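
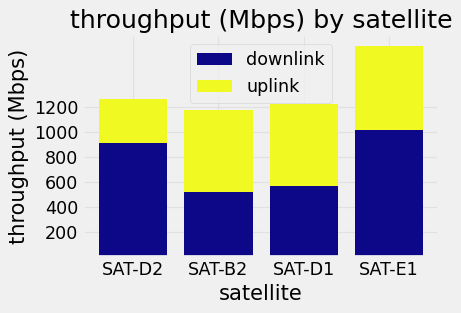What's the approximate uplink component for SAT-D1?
≈ 600

uplink top ≈ 1200, bottom ≈ 600; segment ≈ 600.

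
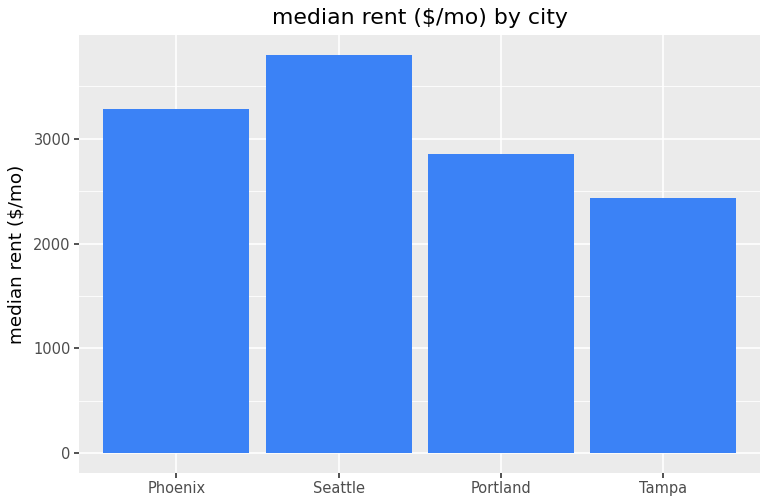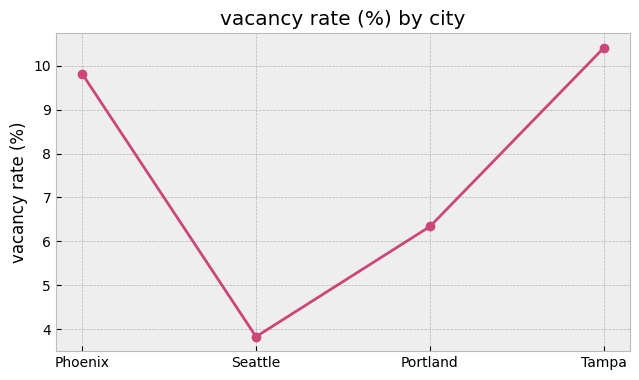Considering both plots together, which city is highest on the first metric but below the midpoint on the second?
Chart 2 median vacancy rate (%) ≈ 8; below-median cities: Seattle, Portland. Among those, Seattle has the highest median rent ($/mo) (≈ 4000).

Seattle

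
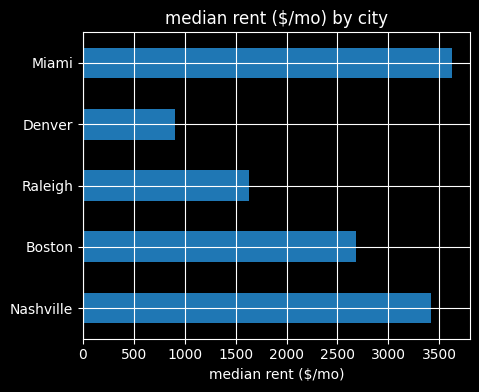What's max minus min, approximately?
≈ 2500

Max Miami ≈ 3500, min Denver ≈ 1000; range ≈ 2500.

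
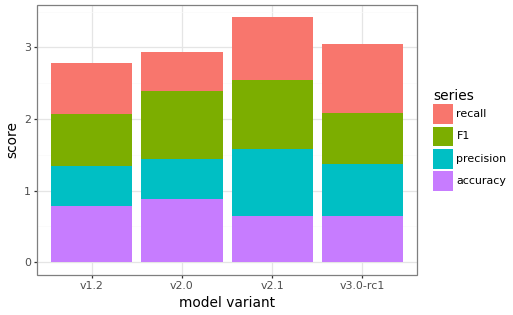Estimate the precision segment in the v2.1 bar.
precision top ≈ 1.5, bottom ≈ 0.5; segment ≈ 1.0.

≈ 1.0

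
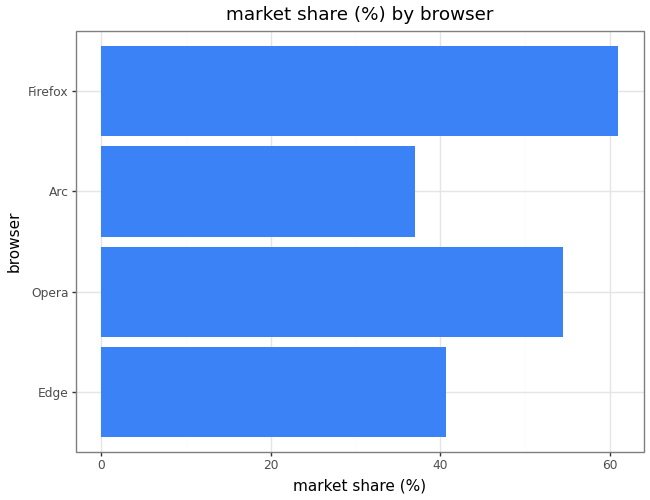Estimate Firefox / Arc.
Firefox ≈ 60, Arc ≈ 40; 60/40 ≈ 1.5.

≈ 1.5×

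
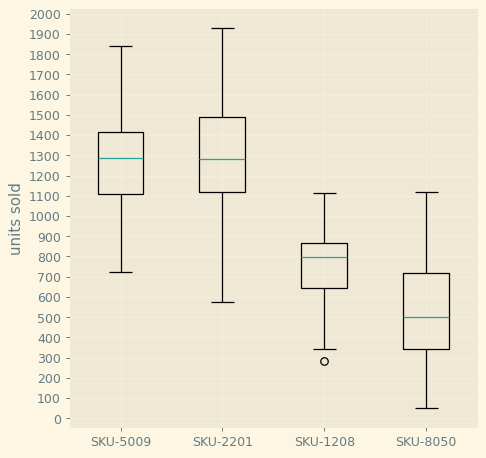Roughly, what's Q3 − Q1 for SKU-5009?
Q3 ≈ 1400, Q1 ≈ 1100; IQR ≈ 300.

≈ 300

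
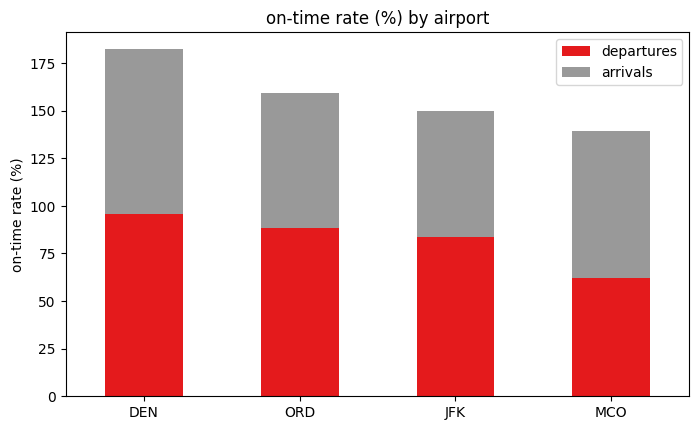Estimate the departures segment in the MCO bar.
≈ 60

departures top ≈ 60, bottom ≈ 0; segment ≈ 60.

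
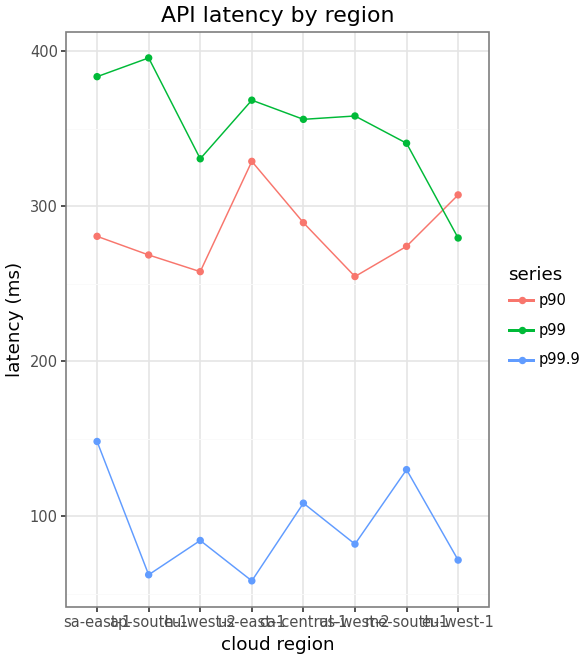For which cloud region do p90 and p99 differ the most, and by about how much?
ap-south-1: p90 ≈ 250, p99 ≈ 400 → gap ≈ 150. Next-largest (us-west-2) is only ≈ 100.

ap-south-1, ≈ 150 ms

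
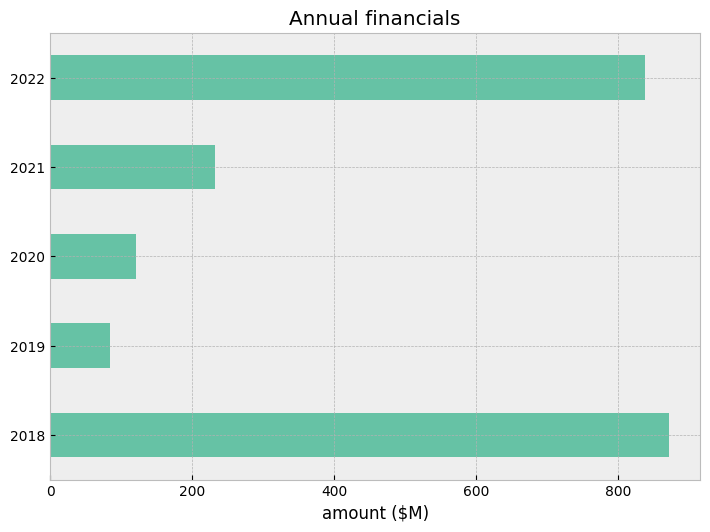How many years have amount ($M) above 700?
Above 700: 2018, 2022.

2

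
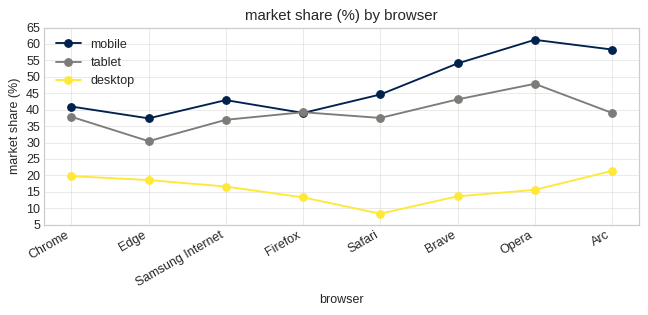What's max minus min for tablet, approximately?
Max Opera ≈ 50, min Edge ≈ 30; range ≈ 20.

≈ 20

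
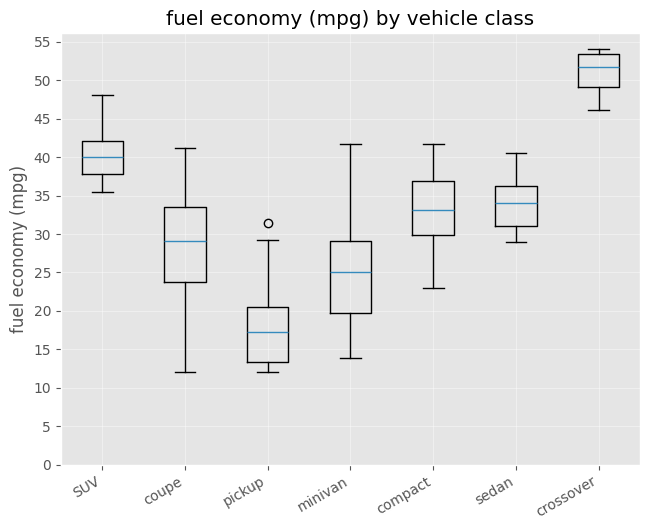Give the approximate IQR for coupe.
Q3 ≈ 35, Q1 ≈ 25; IQR ≈ 10.

≈ 10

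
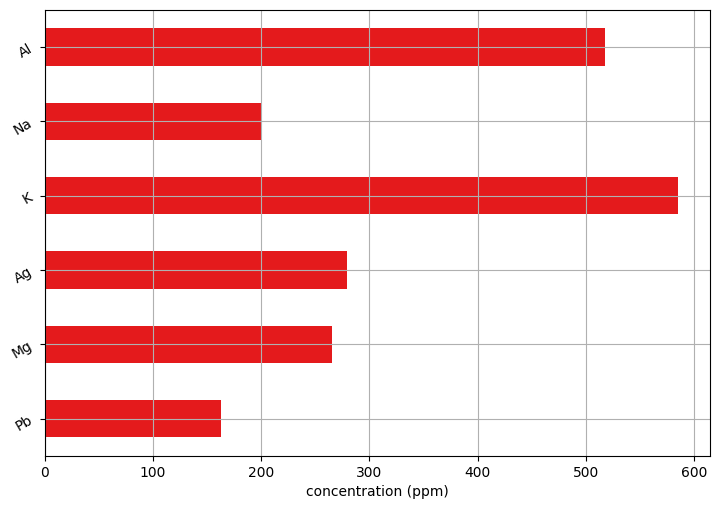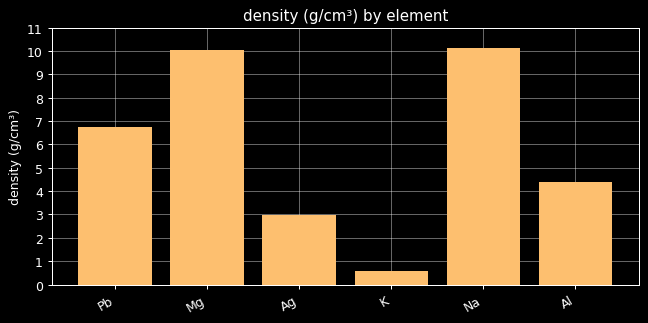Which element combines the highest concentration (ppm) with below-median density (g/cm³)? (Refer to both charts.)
Chart 2 median density (g/cm³) ≈ 6; below-median elements: Ag, K, Al. Among those, K has the highest concentration (ppm) (≈ 600).

K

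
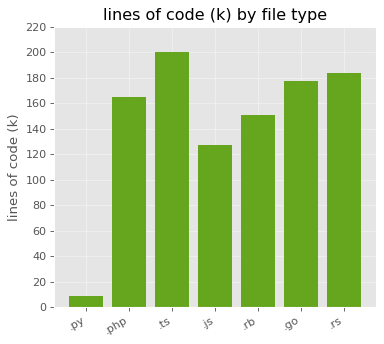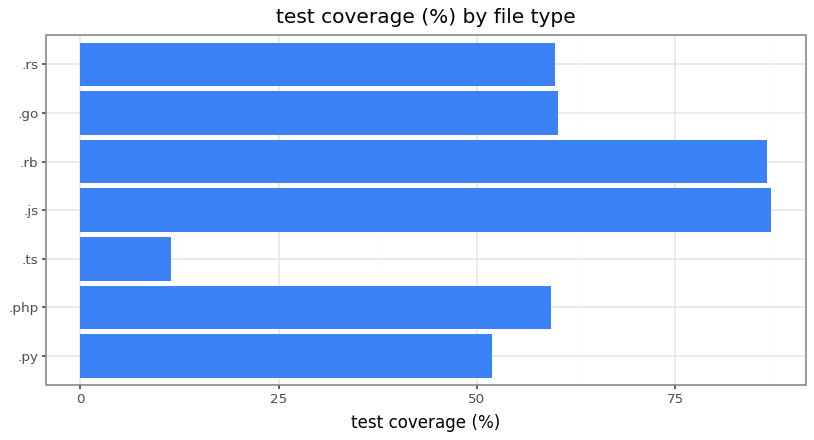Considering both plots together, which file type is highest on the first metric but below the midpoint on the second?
Chart 2 median test coverage (%) ≈ 60; below-median file types: .py, .php, .ts. Among those, .ts has the highest lines of code (k) (≈ 200).

.ts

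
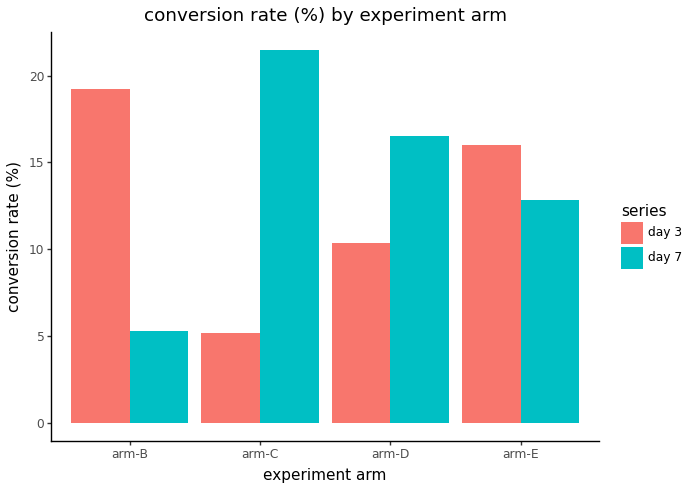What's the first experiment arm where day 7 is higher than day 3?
arm-B: day 7 ≈ 6 vs day 3 ≈ 20 (not yet); arm-C: day 7 ≈ 22 vs day 3 ≈ 6 (first crossover).

arm-C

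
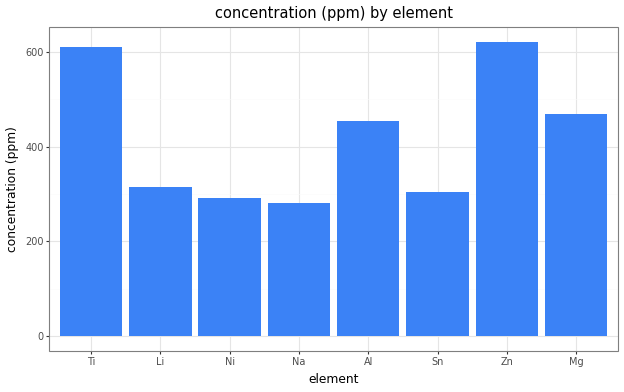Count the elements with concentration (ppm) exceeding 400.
4

Above 400: Ti, Al, Zn, Mg.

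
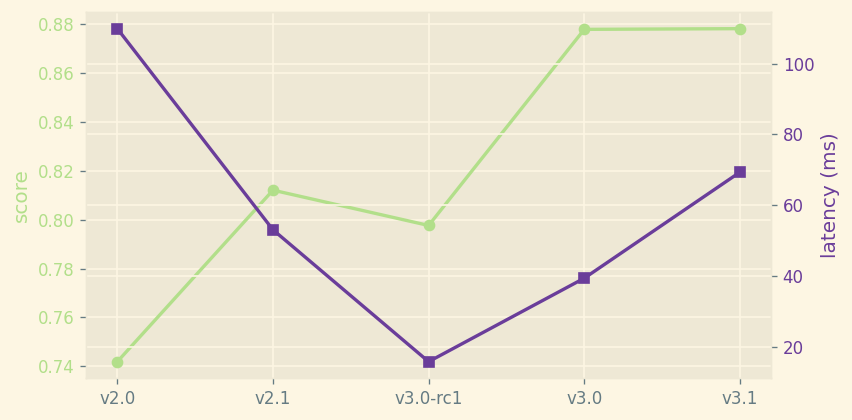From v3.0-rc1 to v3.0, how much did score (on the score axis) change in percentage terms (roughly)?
≈ +10%

v3.0-rc1 ≈ 0.80, v3.0 ≈ 0.88; (0.88 − 0.80) / 0.80 ≈ +10%.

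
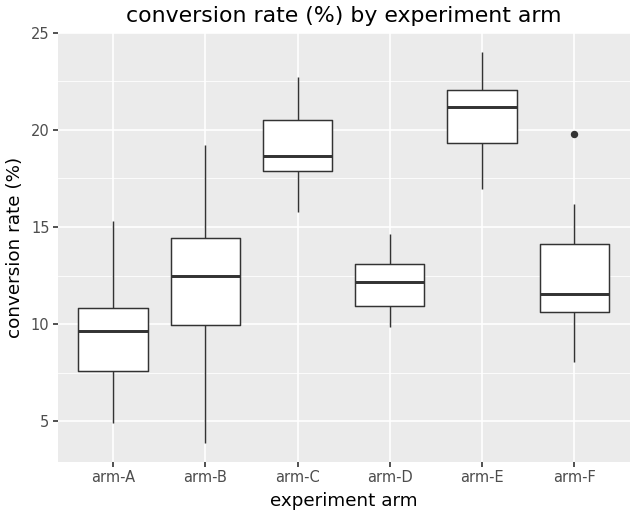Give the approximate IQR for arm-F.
≈ 4

Q3 ≈ 14, Q1 ≈ 10; IQR ≈ 4.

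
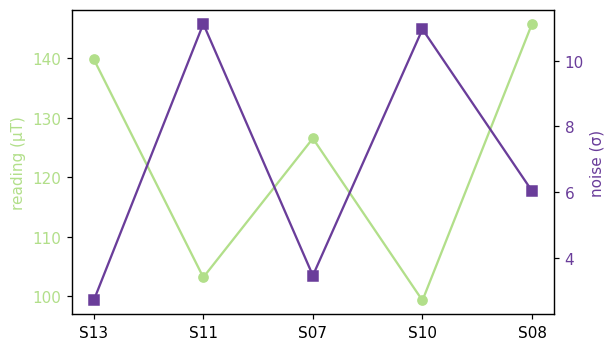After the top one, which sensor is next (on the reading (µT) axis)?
S13

Top 3 (on the reading (µT) axis): S08 ≈ 145, S13 ≈ 140, S07 ≈ 125.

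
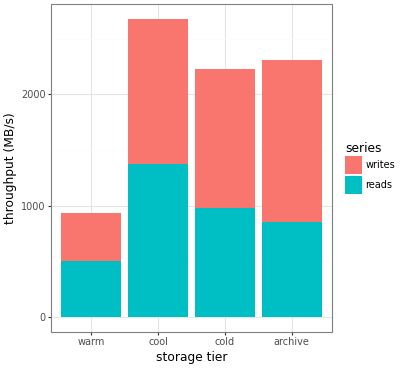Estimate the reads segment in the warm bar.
reads top ≈ 500, bottom ≈ 0; segment ≈ 500.

≈ 500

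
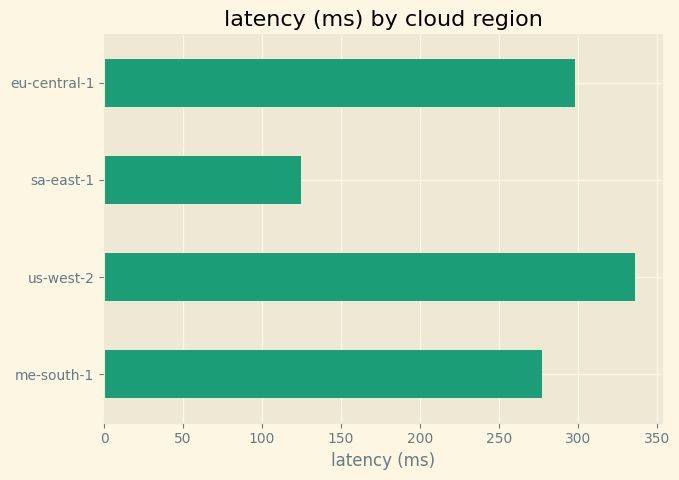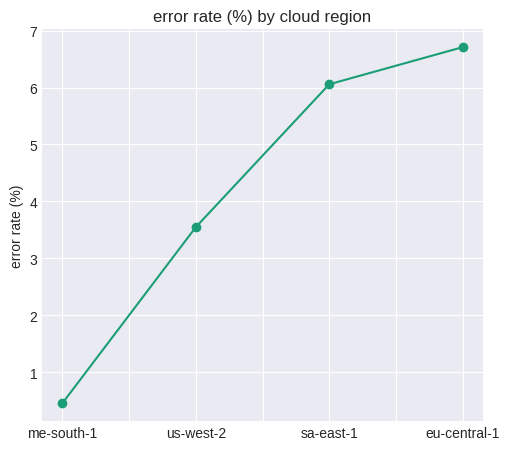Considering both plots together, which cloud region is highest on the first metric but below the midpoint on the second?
Chart 2 median error rate (%) ≈ 5; below-median cloud regions: me-south-1, us-west-2. Among those, us-west-2 has the highest latency (ms) (≈ 350).

us-west-2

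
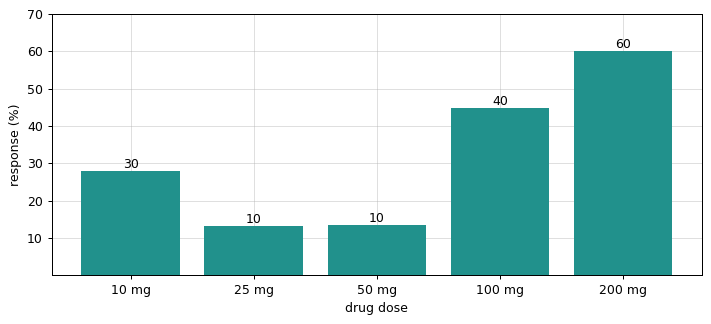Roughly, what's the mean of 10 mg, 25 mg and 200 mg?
≈ 33

(30 + 10 + 60) / 3 ≈ 33.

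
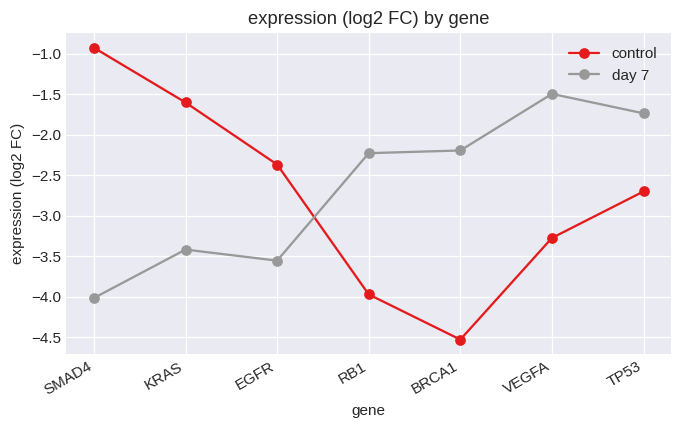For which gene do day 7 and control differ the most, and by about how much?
SMAD4, ≈ 3.0 log2 FC

SMAD4: day 7 ≈ -4.0, control ≈ -1.0 → gap ≈ 3.0. Next-largest (BRCA1) is only ≈ 2.5.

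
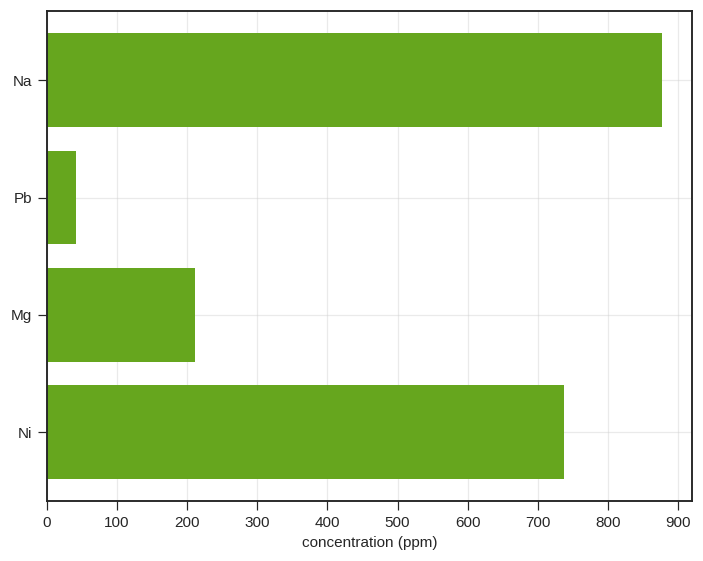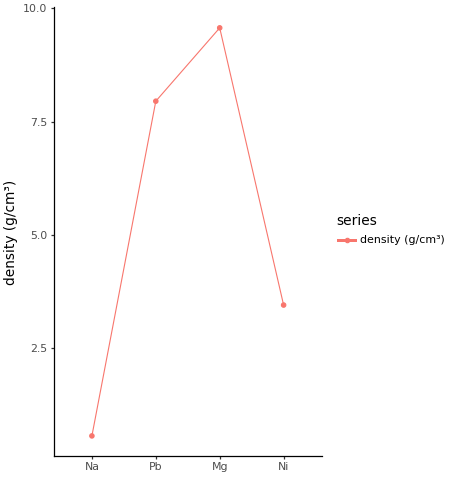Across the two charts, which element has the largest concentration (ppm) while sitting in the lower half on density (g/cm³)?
Chart 2 median density (g/cm³) ≈ 6; below-median elements: Na, Ni. Among those, Na has the highest concentration (ppm) (≈ 900).

Na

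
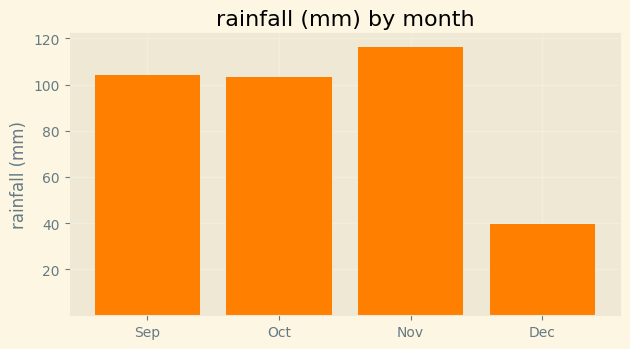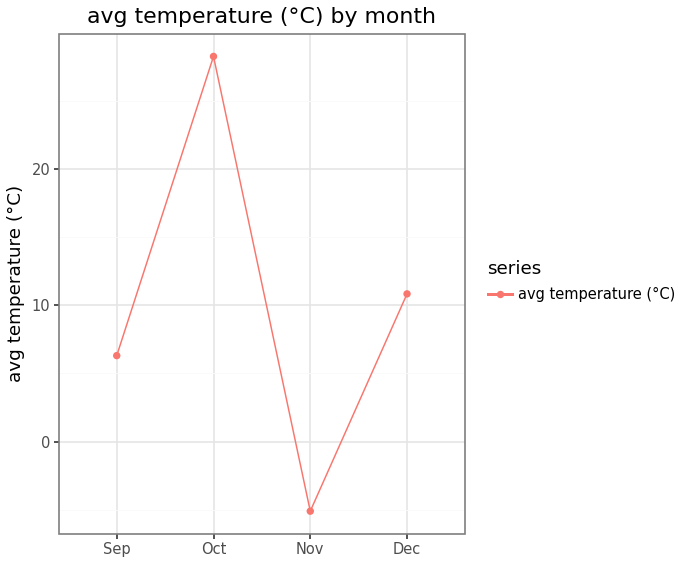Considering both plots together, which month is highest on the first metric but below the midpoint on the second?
Chart 2 median avg temperature (°C) ≈ 10; below-median months: Sep, Nov. Among those, Nov has the highest rainfall (mm) (≈ 120).

Nov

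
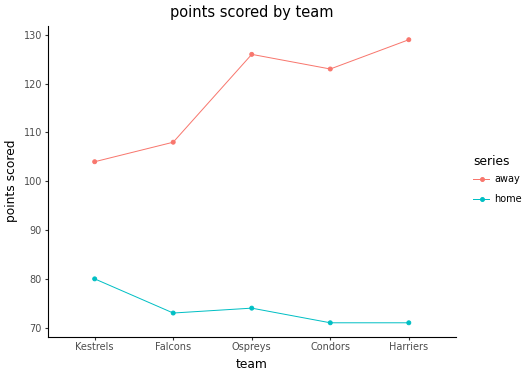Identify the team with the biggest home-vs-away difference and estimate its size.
Harriers, ≈ 60

Harriers: home ≈ 70, away ≈ 130 → gap ≈ 60. Next-largest (Condors) is only ≈ 55.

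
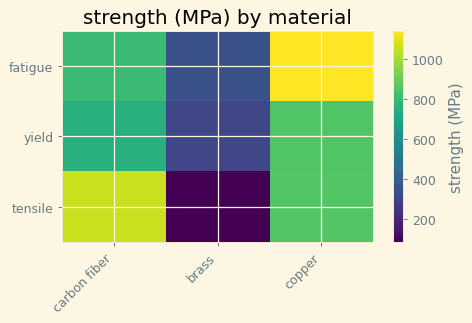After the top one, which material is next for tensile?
copper

Top 3 for tensile: carbon fiber ≈ 1100, copper ≈ 900, brass ≈ 100.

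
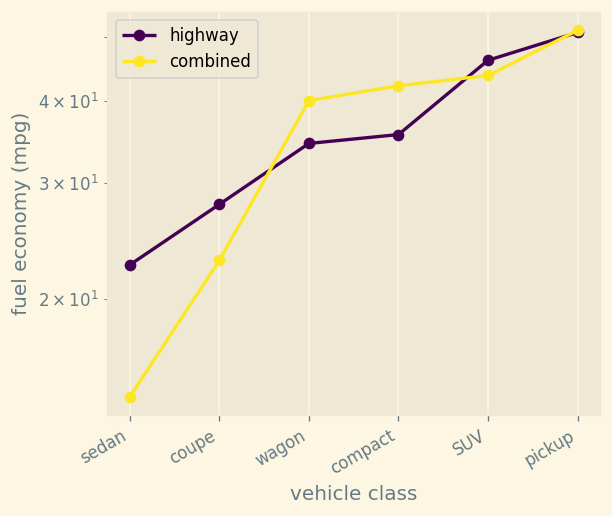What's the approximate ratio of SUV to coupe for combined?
SUV ≈ 45, coupe ≈ 25; 45/25 ≈ 1.8.

≈ 1.8×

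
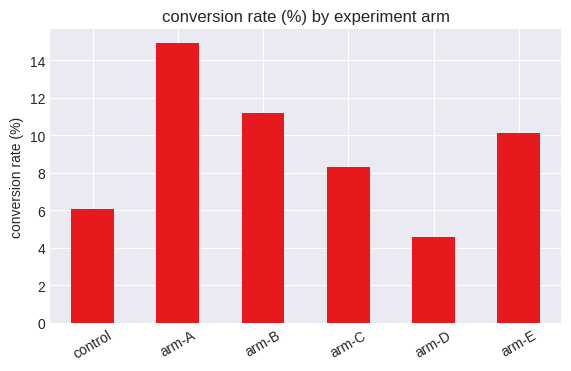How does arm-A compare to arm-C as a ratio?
arm-A ≈ 14, arm-C ≈ 8; 14/8 ≈ 1.75.

≈ 1.75×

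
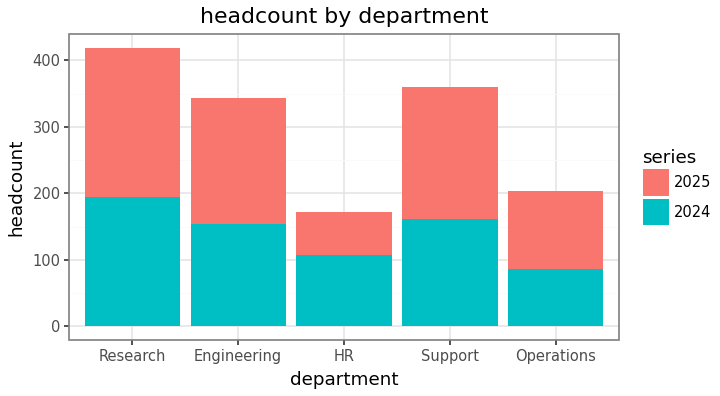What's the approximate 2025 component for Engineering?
2025 top ≈ 350, bottom ≈ 150; segment ≈ 200.

≈ 200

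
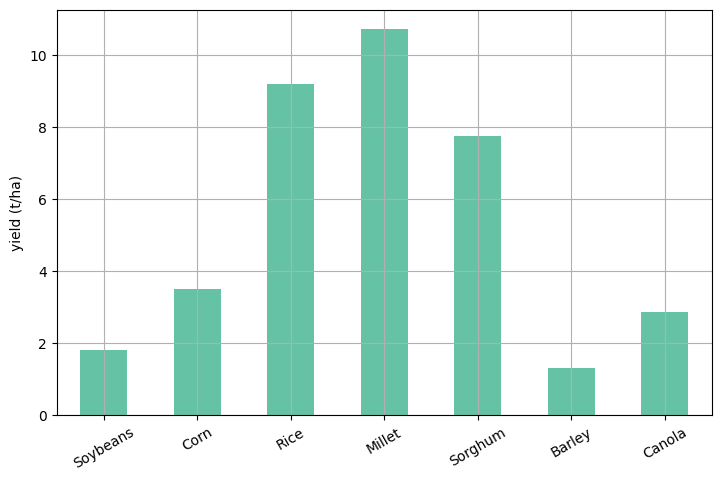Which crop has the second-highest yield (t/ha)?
Top 3: Millet ≈ 11, Rice ≈ 9, Sorghum ≈ 8.

Rice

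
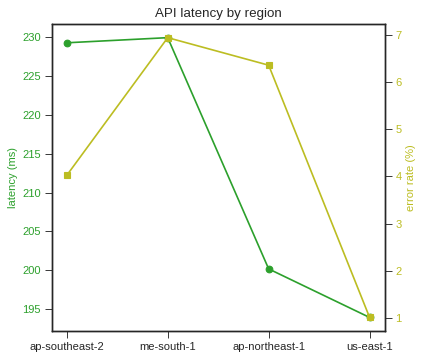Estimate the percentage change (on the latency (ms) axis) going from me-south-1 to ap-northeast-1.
≈ -13%

me-south-1 ≈ 230, ap-northeast-1 ≈ 200; (200 − 230) / 230 ≈ -13%.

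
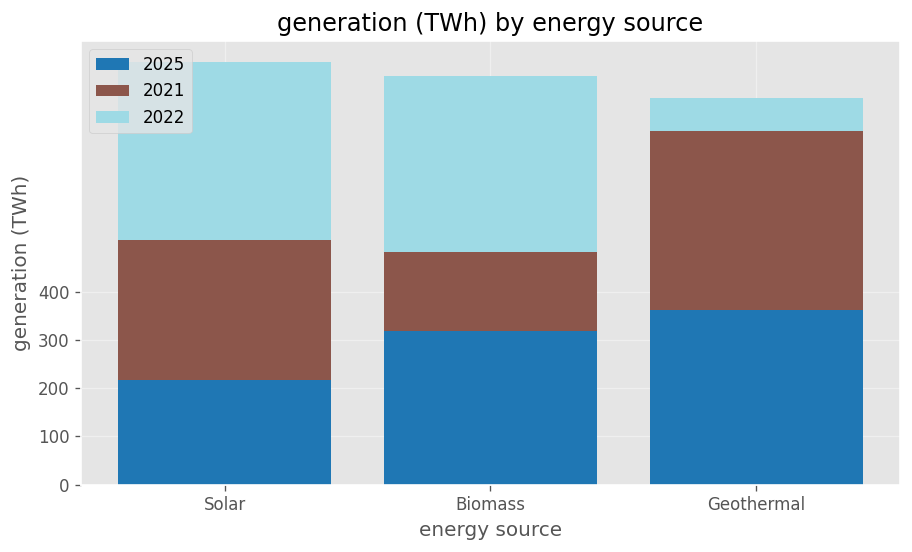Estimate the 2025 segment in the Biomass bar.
2025 top ≈ 300, bottom ≈ 0; segment ≈ 300.

≈ 300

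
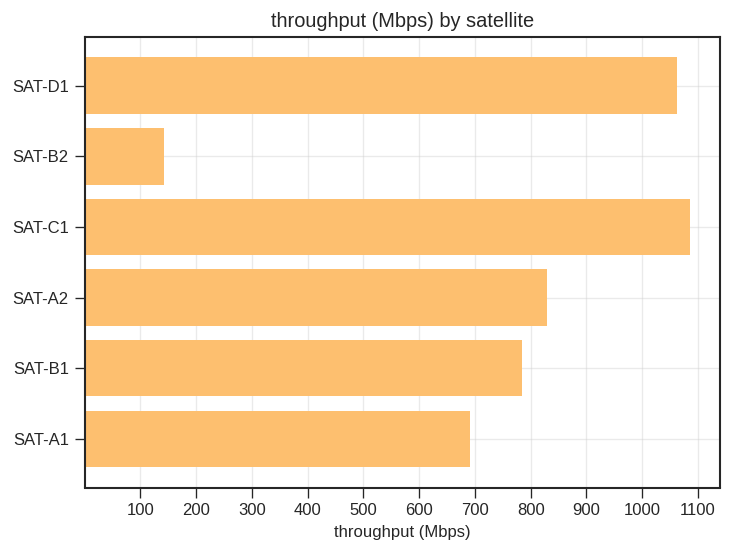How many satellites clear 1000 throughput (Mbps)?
2

Above 1000: SAT-D1, SAT-C1.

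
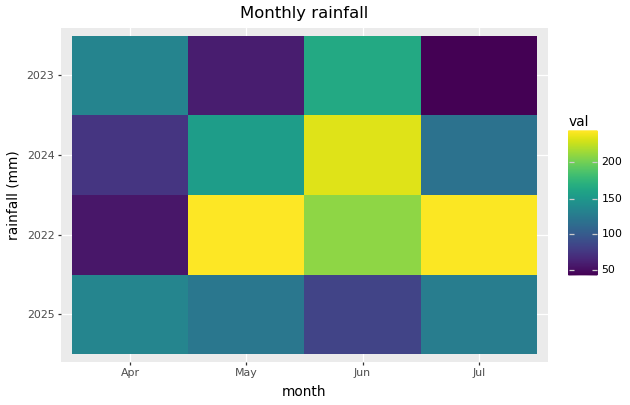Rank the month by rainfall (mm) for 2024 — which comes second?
May

Top 3 for 2024: Jun ≈ 240, May ≈ 160, Jul ≈ 120.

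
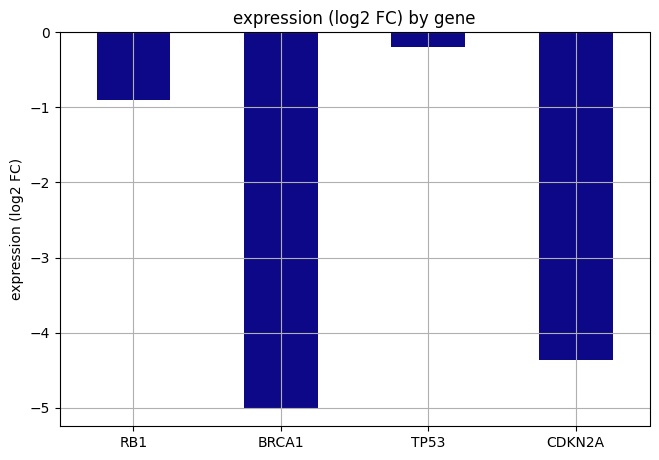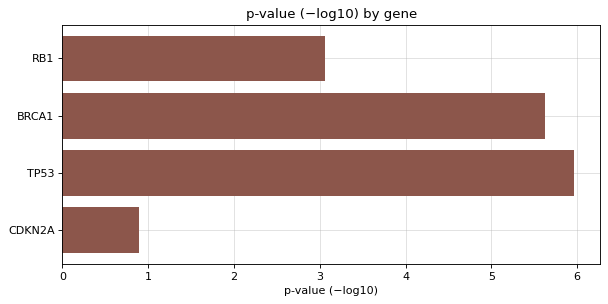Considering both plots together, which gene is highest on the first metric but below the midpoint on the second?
RB1

Chart 2 median p-value (−log10) ≈ 4; below-median genes: RB1, CDKN2A. Among those, RB1 has the highest expression (log2 FC) (≈ -1).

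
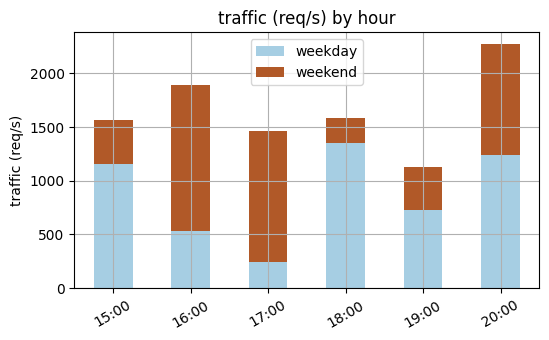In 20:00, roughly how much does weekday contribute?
weekday top ≈ 1200, bottom ≈ 0; segment ≈ 1200.

≈ 1200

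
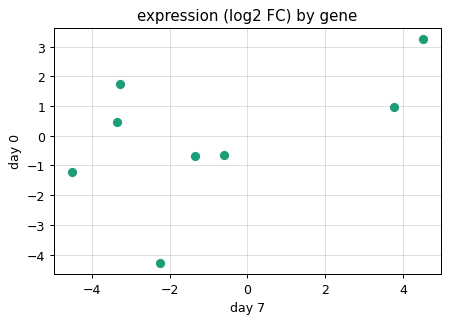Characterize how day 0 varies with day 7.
Points are positively correlated; moderate (|r| ≈ 0.5).

positive, moderate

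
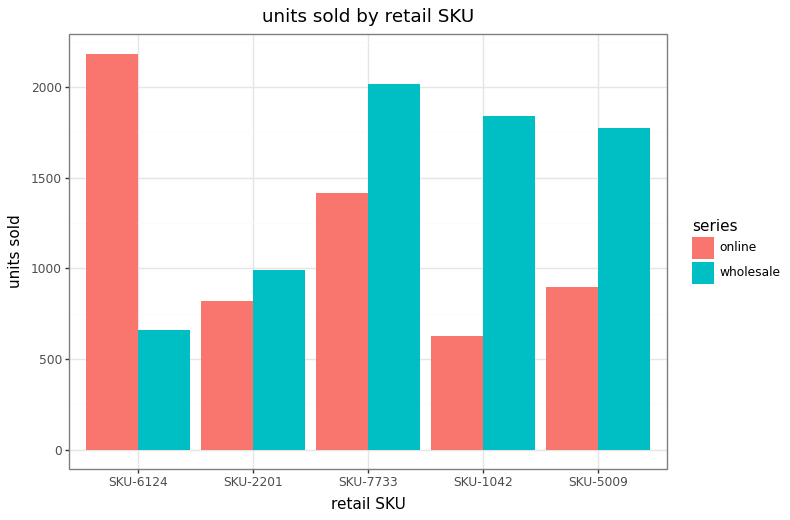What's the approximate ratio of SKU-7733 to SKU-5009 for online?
SKU-7733 ≈ 1400, SKU-5009 ≈ 800; 1400/800 ≈ 1.75.

≈ 1.75×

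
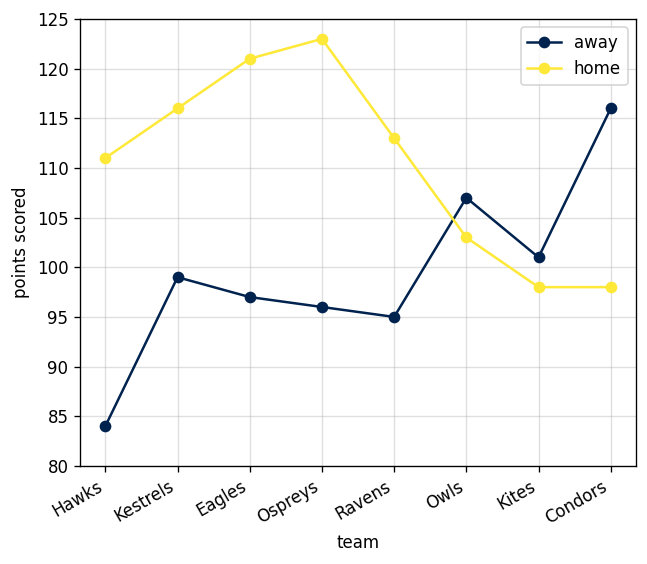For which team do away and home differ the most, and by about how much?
Ospreys: away ≈ 95, home ≈ 125 → gap ≈ 30. Next-largest (Hawks) is only ≈ 25.

Ospreys, ≈ 30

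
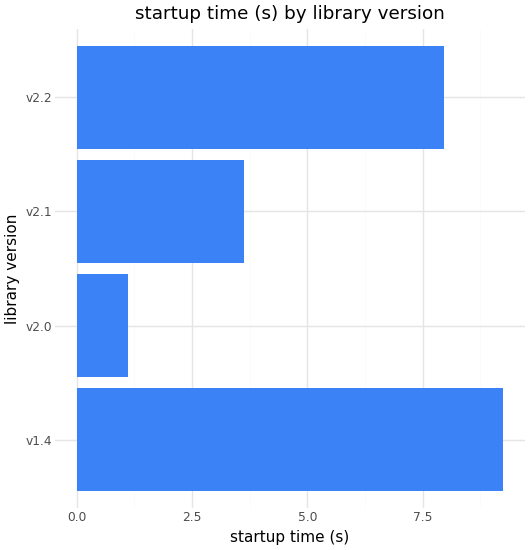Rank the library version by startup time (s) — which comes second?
Top 3: v1.4 ≈ 9, v2.2 ≈ 8, v2.1 ≈ 4.

v2.2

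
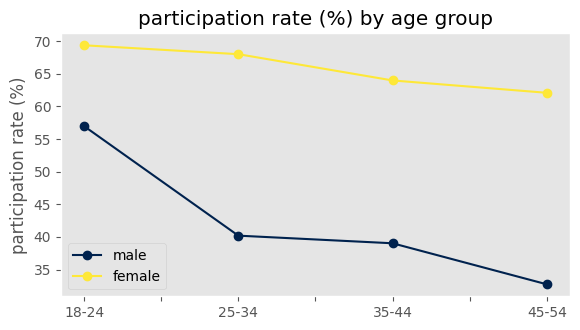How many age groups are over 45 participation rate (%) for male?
1

Above 45: 18-24.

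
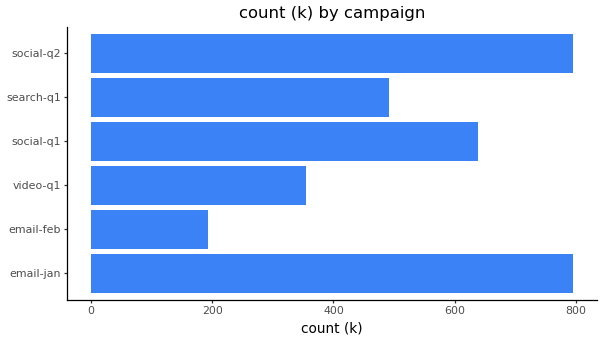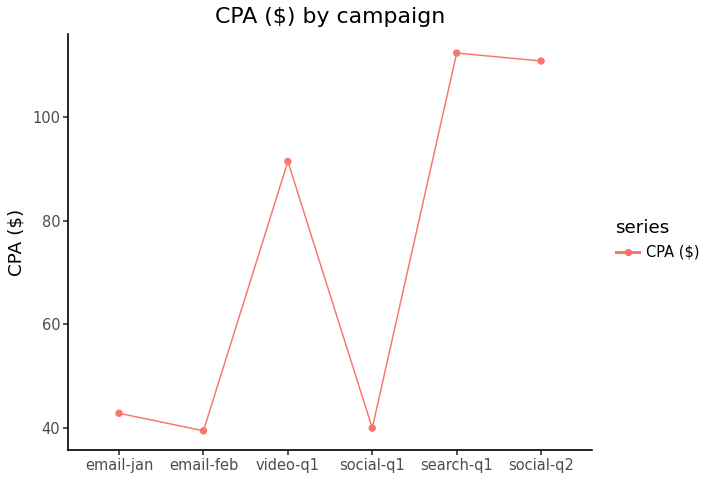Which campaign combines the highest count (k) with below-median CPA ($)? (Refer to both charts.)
email-jan

Chart 2 median CPA ($) ≈ 60; below-median campaigns: email-jan, email-feb, social-q1. Among those, email-jan has the highest count (k) (≈ 800).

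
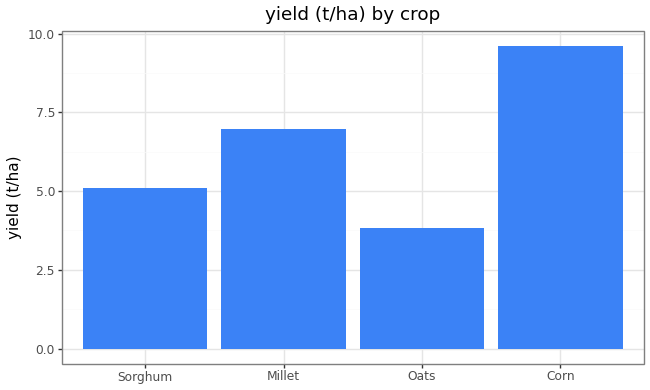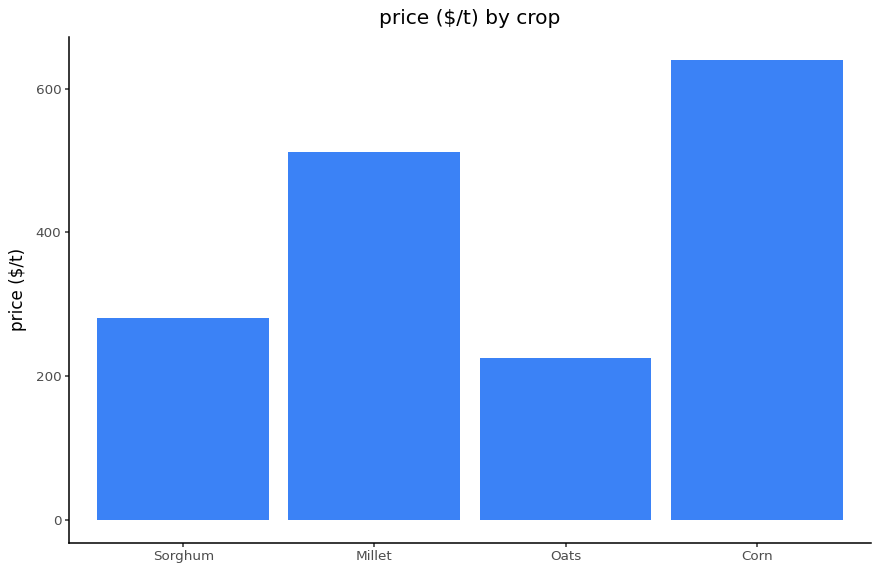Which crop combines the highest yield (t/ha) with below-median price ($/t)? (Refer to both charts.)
Chart 2 median price ($/t) ≈ 400; below-median crops: Sorghum, Oats. Among those, Sorghum has the highest yield (t/ha) (≈ 5).

Sorghum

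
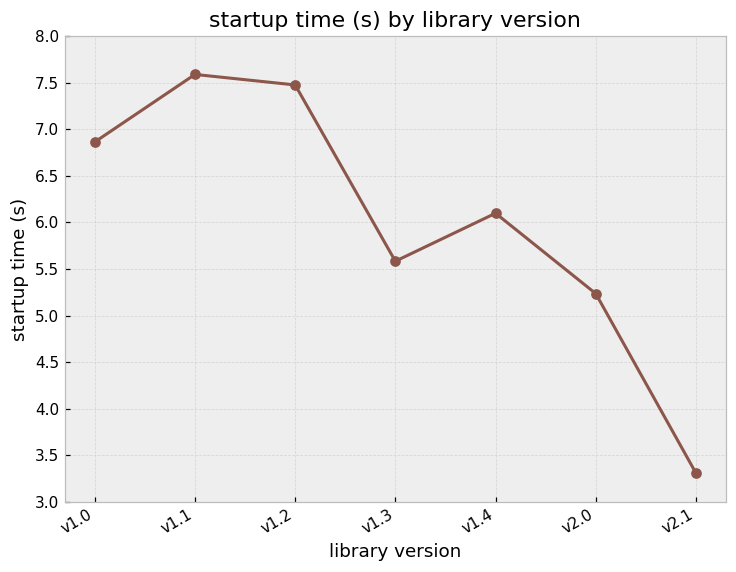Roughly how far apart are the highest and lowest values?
≈ 4.0

Max v1.1 ≈ 7.5, min v2.1 ≈ 3.5; range ≈ 4.0.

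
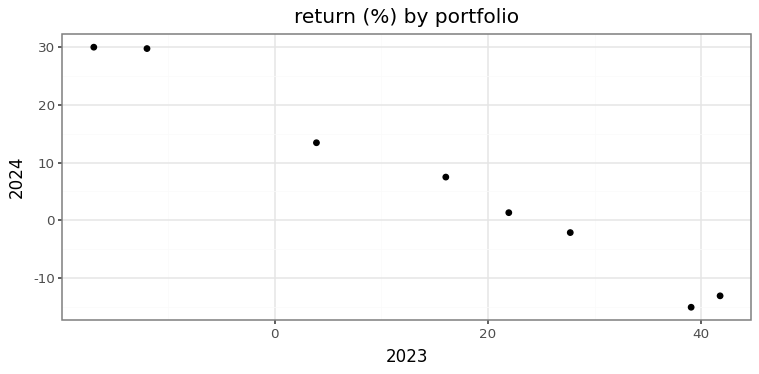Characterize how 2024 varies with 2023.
negative, strong

Points are negatively correlated; strong (|r| ≈ 1.0).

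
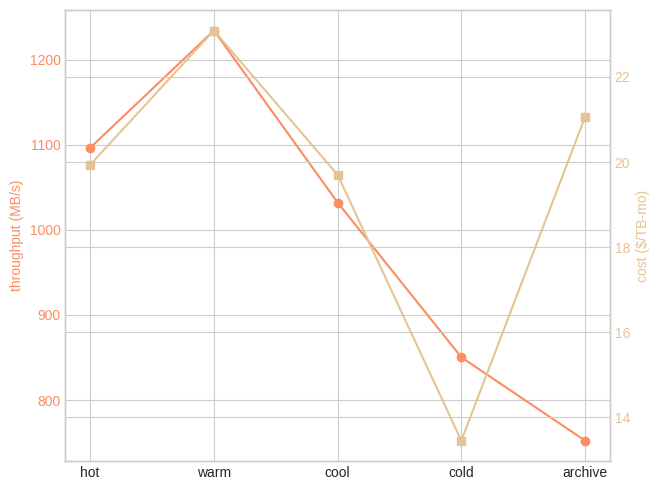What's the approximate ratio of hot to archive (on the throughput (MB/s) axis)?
hot ≈ 1100, archive ≈ 750; 1100/750 ≈ 1.47.

≈ 1.47×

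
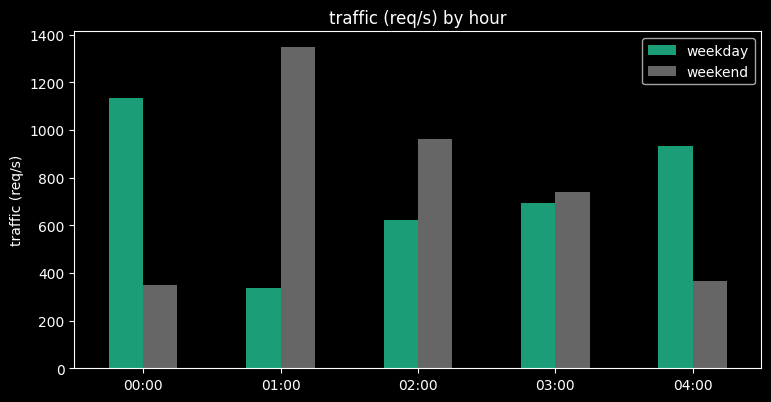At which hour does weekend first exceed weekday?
00:00: weekend ≈ 400 vs weekday ≈ 1200 (not yet); 01:00: weekend ≈ 1400 vs weekday ≈ 400 (first crossover).

01:00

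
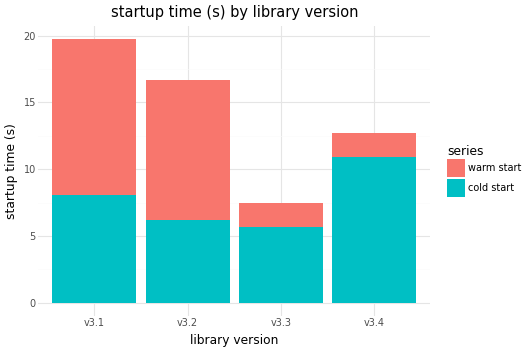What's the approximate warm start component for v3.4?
warm start top ≈ 12, bottom ≈ 10; segment ≈ 2.

≈ 2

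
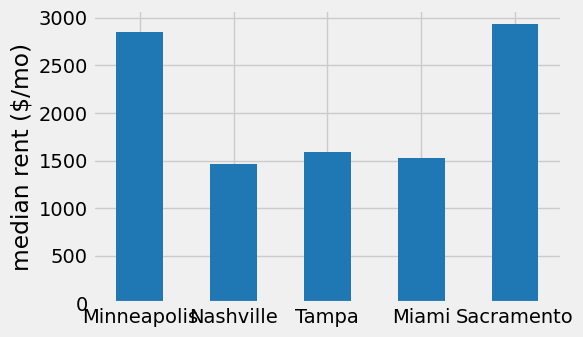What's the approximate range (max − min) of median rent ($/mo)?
Max Sacramento ≈ 3000, min Nashville ≈ 1500; range ≈ 1500.

≈ 1500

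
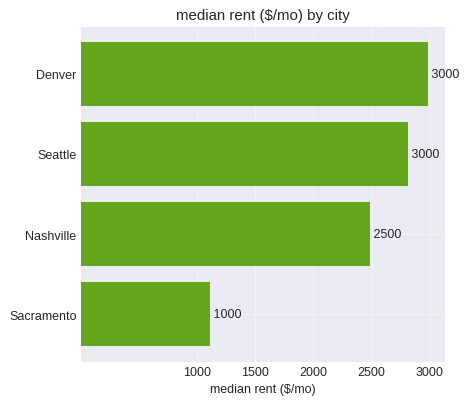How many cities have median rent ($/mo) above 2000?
3

Above 2000: Denver, Seattle, Nashville.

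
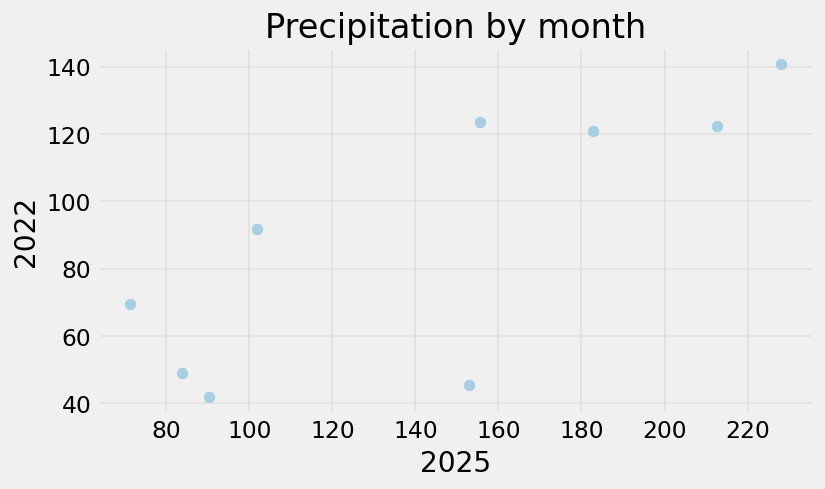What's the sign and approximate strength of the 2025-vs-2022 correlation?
Points are positively correlated; strong (|r| ≈ 0.8).

positive, strong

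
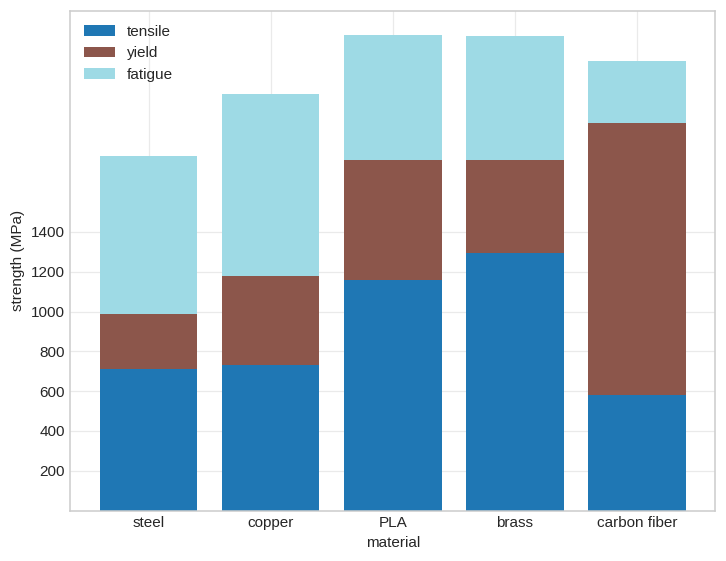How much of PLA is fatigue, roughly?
fatigue top ≈ 2400, bottom ≈ 1800; segment ≈ 600.

≈ 600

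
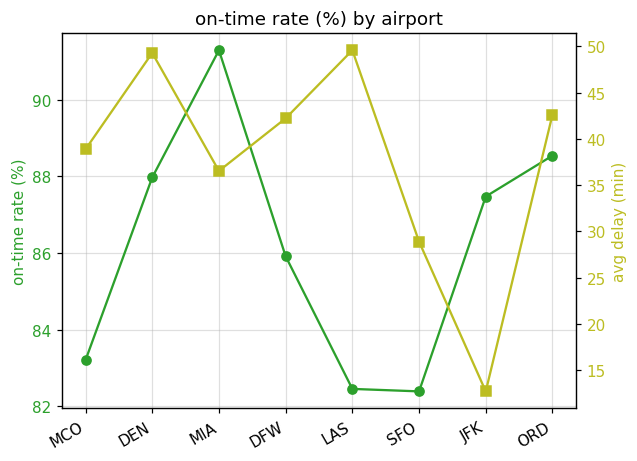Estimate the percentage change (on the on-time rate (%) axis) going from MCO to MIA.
MCO ≈ 83, MIA ≈ 91; (91 − 83) / 83 ≈ +9.6%.

≈ +9.6%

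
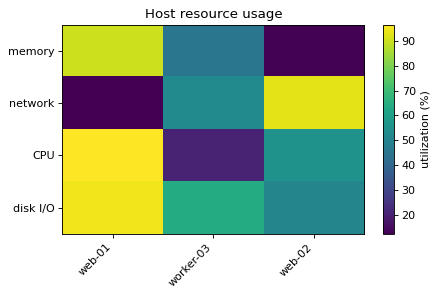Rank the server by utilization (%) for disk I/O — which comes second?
Top 3 for disk I/O: web-01 ≈ 90, worker-03 ≈ 60, web-02 ≈ 50.

worker-03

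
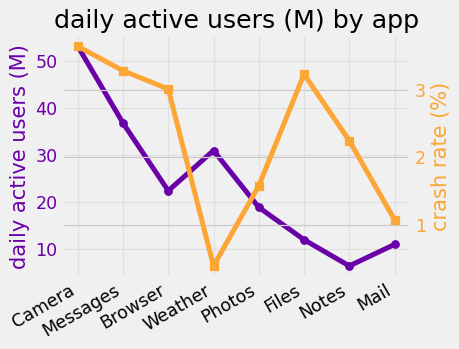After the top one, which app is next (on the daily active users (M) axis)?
Messages

Top 3 (on the daily active users (M) axis): Camera ≈ 55, Messages ≈ 35, Weather ≈ 30.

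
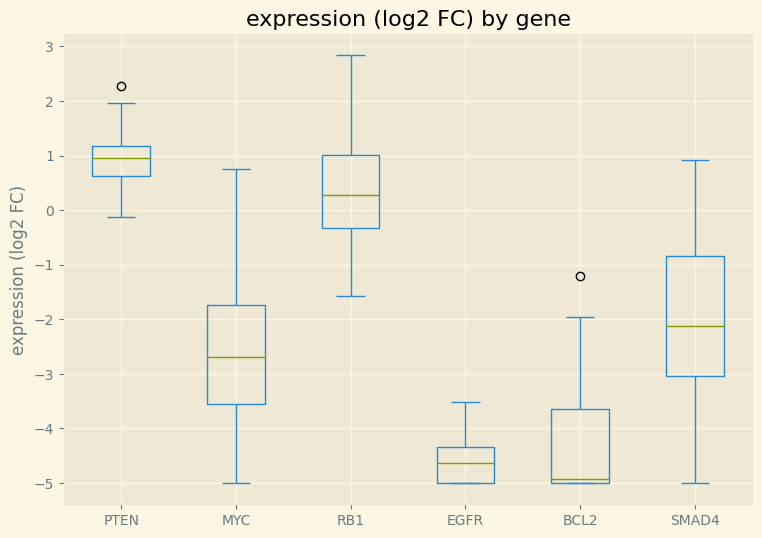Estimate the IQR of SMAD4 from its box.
≈ 2.0

Q3 ≈ -1.0, Q1 ≈ -3.0; IQR ≈ 2.0.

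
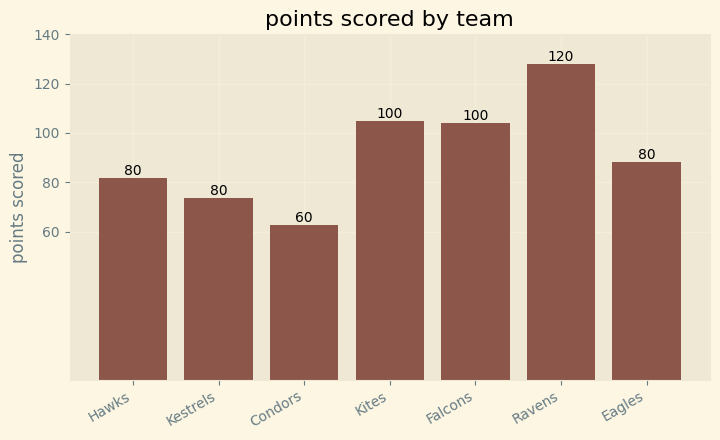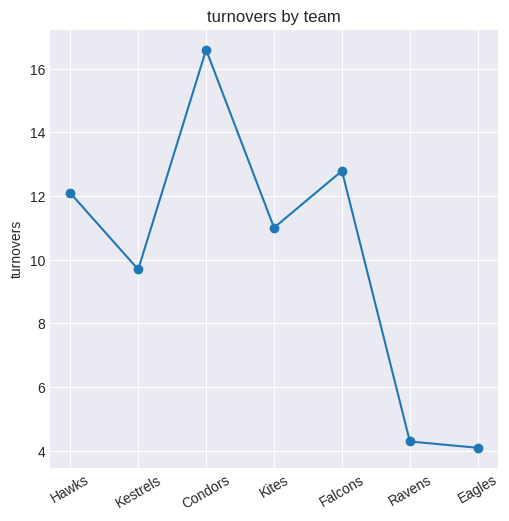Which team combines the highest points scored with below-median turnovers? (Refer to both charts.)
Ravens

Chart 2 median turnovers ≈ 12; below-median teams: Kestrels, Ravens, Eagles. Among those, Ravens has the highest points scored (≈ 120).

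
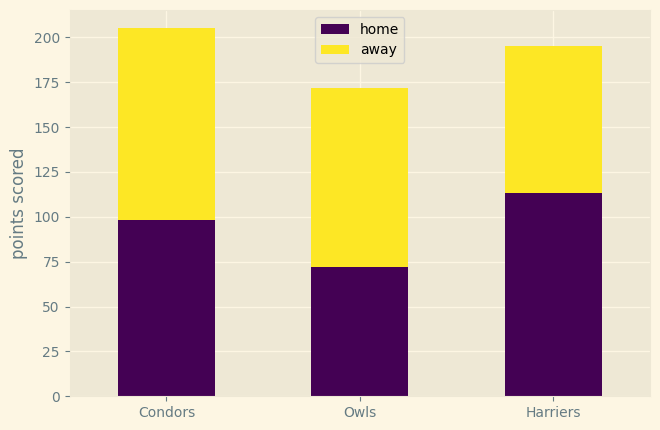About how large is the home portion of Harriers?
home top ≈ 120, bottom ≈ 0; segment ≈ 120.

≈ 120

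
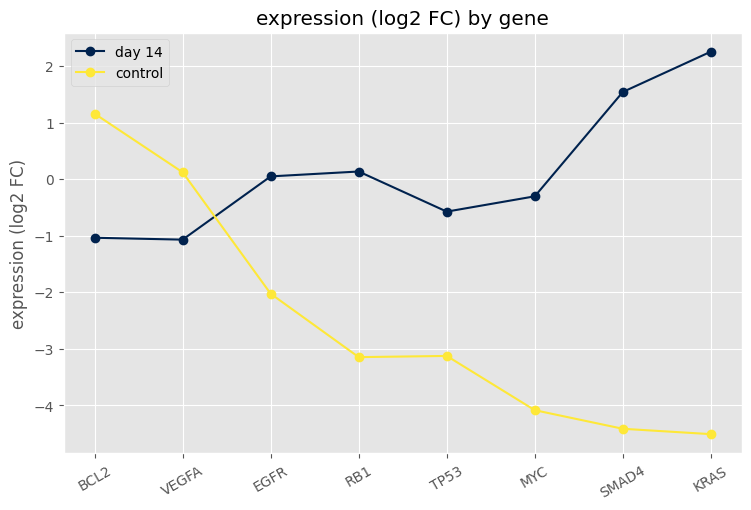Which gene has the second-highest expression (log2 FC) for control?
Top 3 for control: BCL2 ≈ 1, VEGFA ≈ 0, EGFR ≈ -2.

VEGFA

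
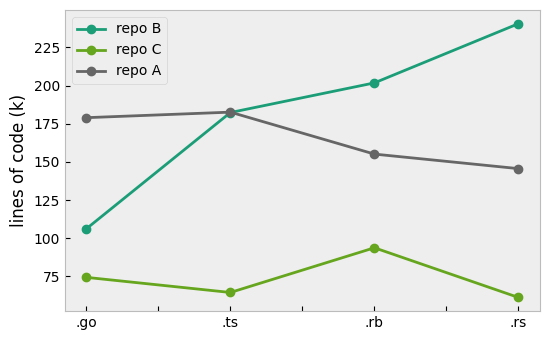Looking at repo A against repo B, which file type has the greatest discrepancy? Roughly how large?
.rs, ≈ 100 k

.rs: repo A ≈ 140, repo B ≈ 240 → gap ≈ 100. Next-largest (.go) is only ≈ 80.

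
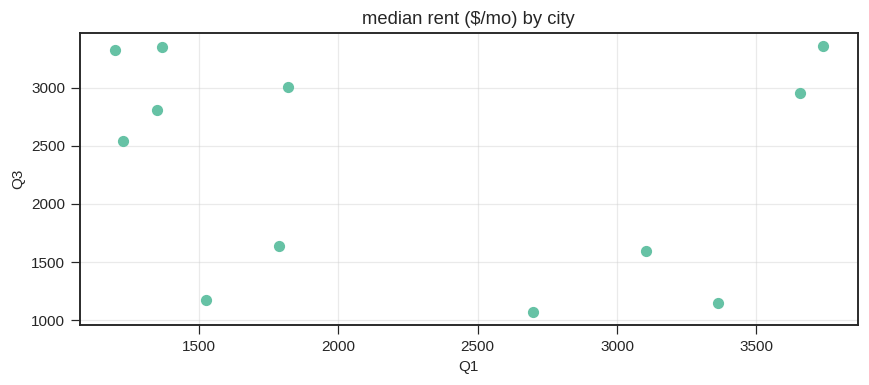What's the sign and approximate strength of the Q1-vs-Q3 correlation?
Points are roughly uncorrelated; weak (|r| ≈ 0.2).

no clear correlation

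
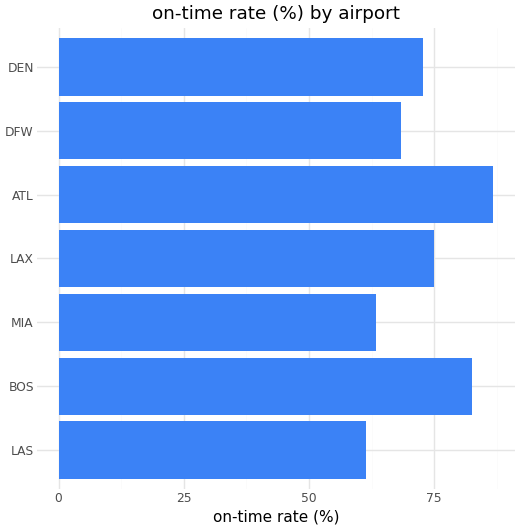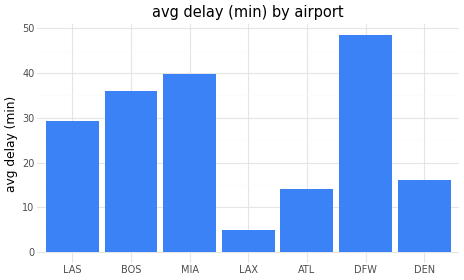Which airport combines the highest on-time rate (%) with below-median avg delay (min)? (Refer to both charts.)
Chart 2 median avg delay (min) ≈ 30; below-median airports: LAX, ATL, DEN. Among those, ATL has the highest on-time rate (%) (≈ 90).

ATL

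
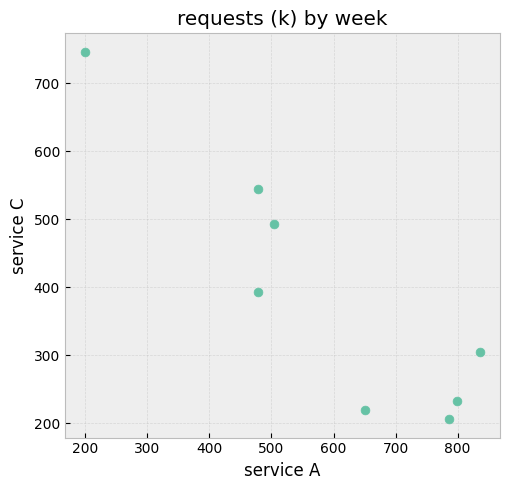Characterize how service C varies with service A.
negative, strong

Points are negatively correlated; strong (|r| ≈ 0.9).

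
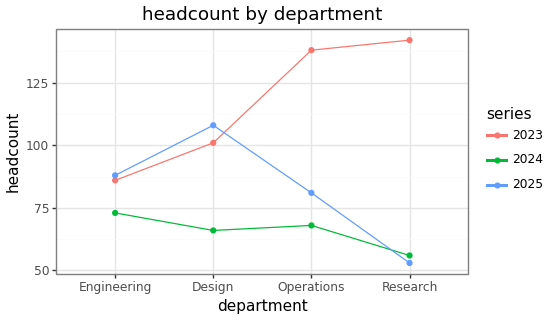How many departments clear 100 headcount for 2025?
1

Above 100: Design.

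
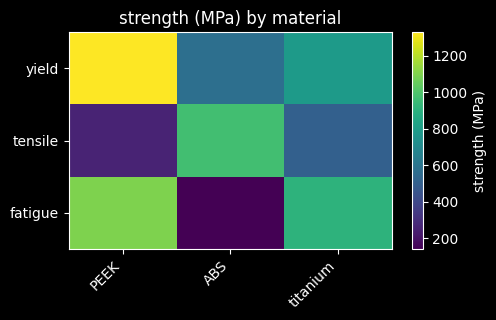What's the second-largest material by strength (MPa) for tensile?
titanium

Top 3 for tensile: ABS ≈ 1000, titanium ≈ 500, PEEK ≈ 300.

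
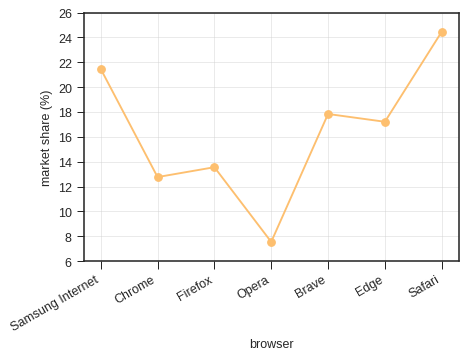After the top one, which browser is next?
Top 3: Safari ≈ 24, Samsung Internet ≈ 22, Brave ≈ 18.

Samsung Internet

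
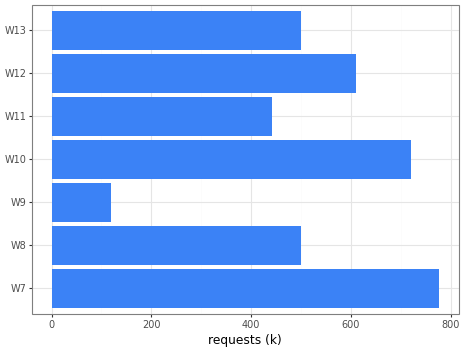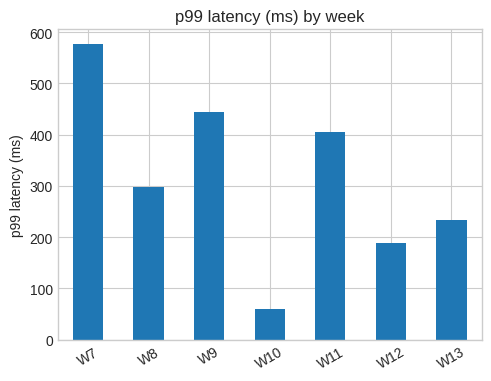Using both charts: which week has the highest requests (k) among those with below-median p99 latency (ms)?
W10

Chart 2 median p99 latency (ms) ≈ 300; below-median weeks: W10, W12, W13. Among those, W10 has the highest requests (k) (≈ 700).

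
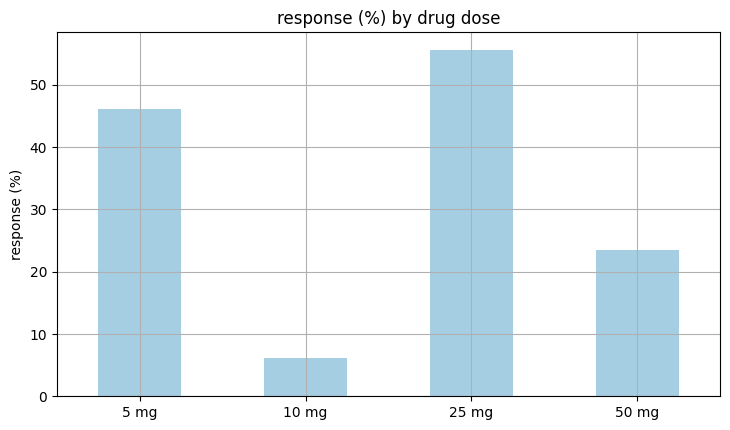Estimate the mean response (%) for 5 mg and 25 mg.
≈ 50

(45 + 55) / 2 ≈ 50.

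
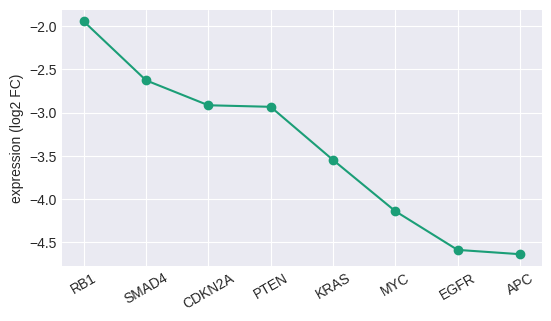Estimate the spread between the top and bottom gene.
Max RB1 ≈ -2.0, min APC ≈ -4.5; range ≈ 2.5.

≈ 2.5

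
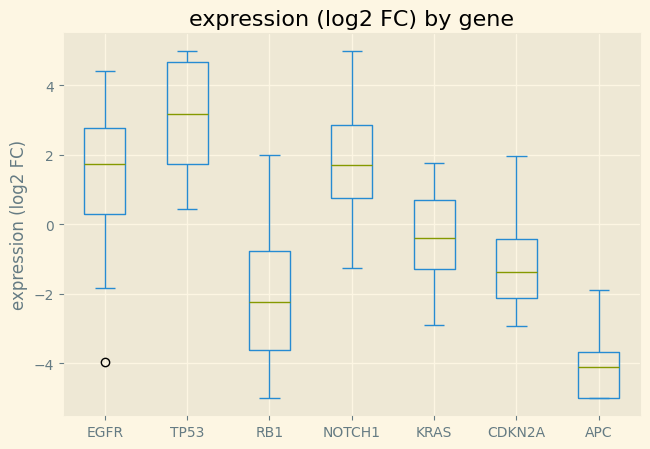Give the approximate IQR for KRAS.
≈ 2

Q3 ≈ 1, Q1 ≈ -1; IQR ≈ 2.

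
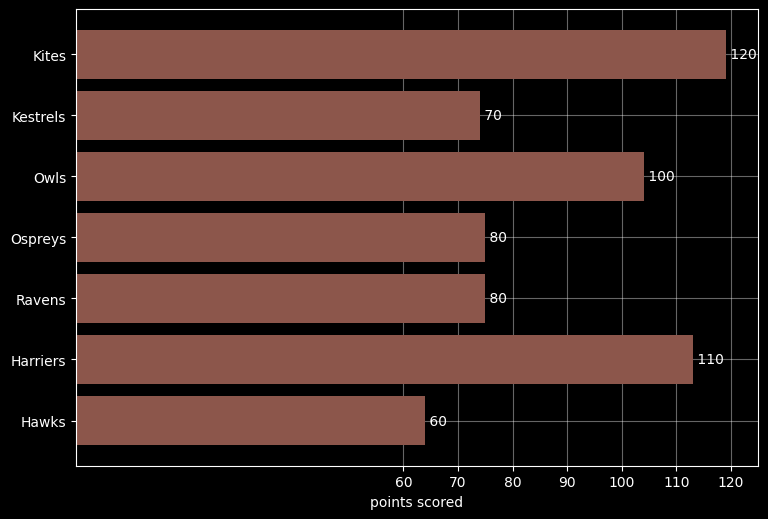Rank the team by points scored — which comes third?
Top 4: Kites ≈ 120, Harriers ≈ 110, Owls ≈ 100, Ravens ≈ 80.

Owls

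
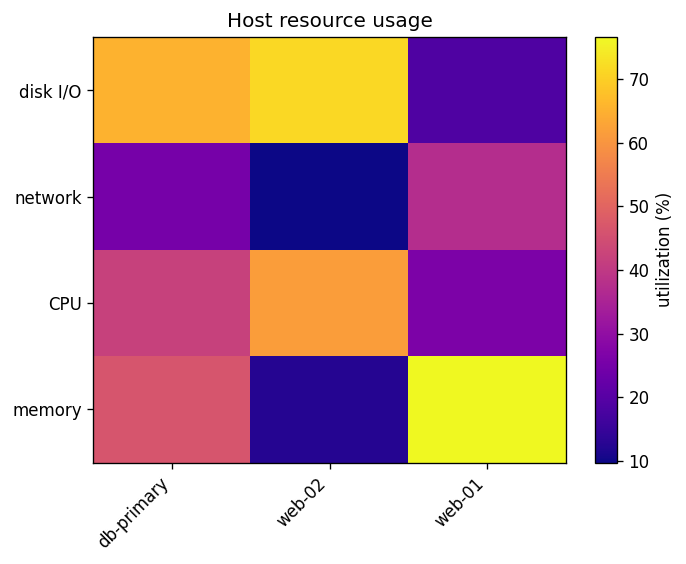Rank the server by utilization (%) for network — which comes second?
db-primary

Top 3 for network: web-01 ≈ 40, db-primary ≈ 30, web-02 ≈ 10.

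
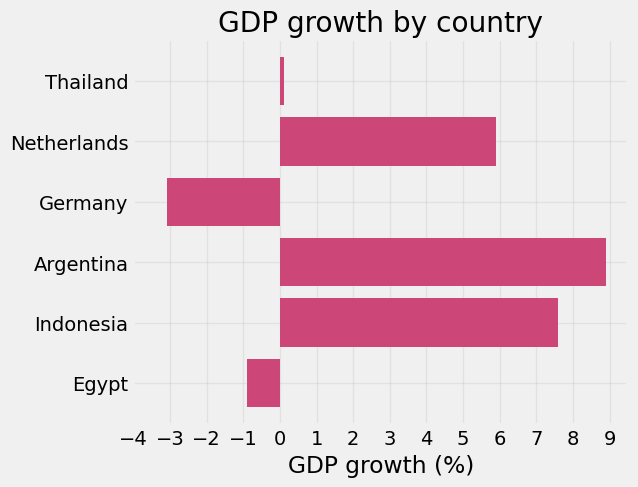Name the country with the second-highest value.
Top 3: Argentina ≈ 9, Indonesia ≈ 8, Netherlands ≈ 6.

Indonesia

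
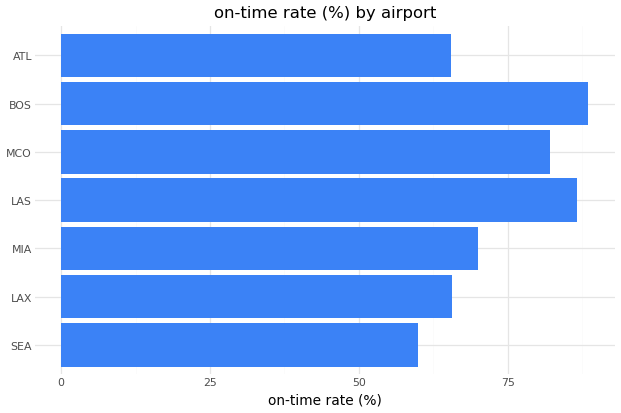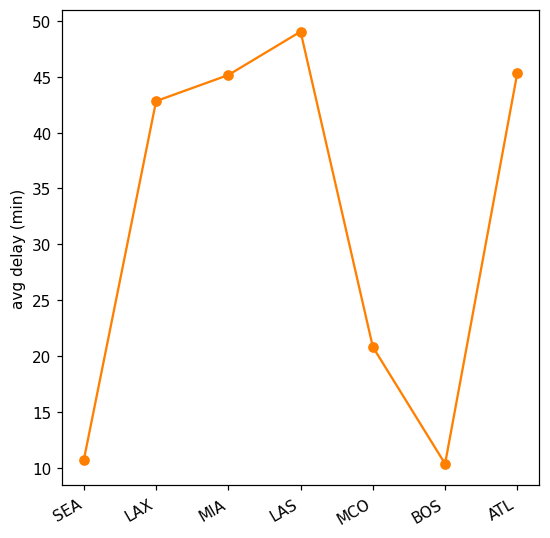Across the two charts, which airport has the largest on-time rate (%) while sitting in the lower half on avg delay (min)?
Chart 2 median avg delay (min) ≈ 45; below-median airports: SEA, MCO, BOS. Among those, BOS has the highest on-time rate (%) (≈ 90).

BOS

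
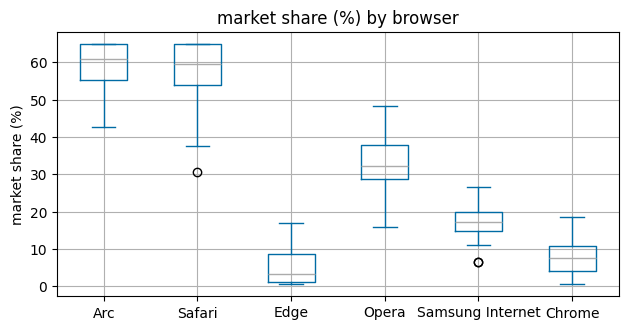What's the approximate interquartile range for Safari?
≈ 10

Q3 ≈ 65, Q1 ≈ 55; IQR ≈ 10.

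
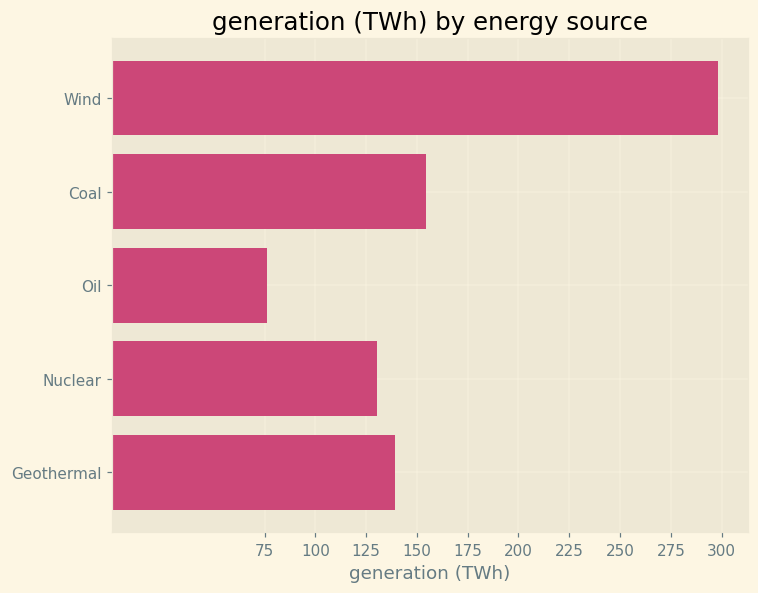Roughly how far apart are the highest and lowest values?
≈ 225

Max Wind ≈ 300, min Oil ≈ 75; range ≈ 225.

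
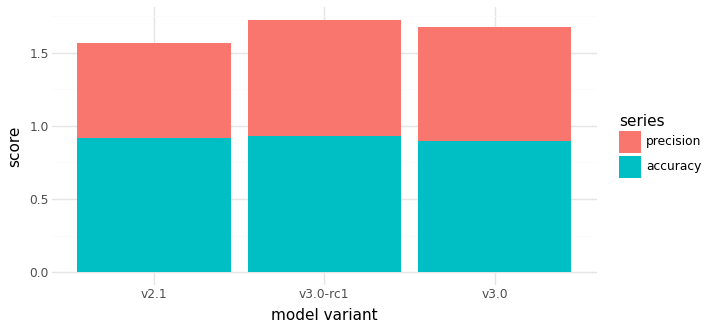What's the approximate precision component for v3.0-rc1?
precision top ≈ 1.8, bottom ≈ 1.0; segment ≈ 0.8.

≈ 0.8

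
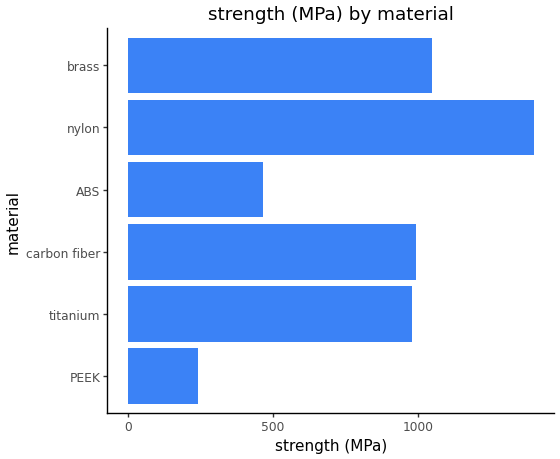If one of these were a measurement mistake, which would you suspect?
PEEK

PEEK ≈ 200; the rest sit between ≈ 400 and ≈ 1400.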